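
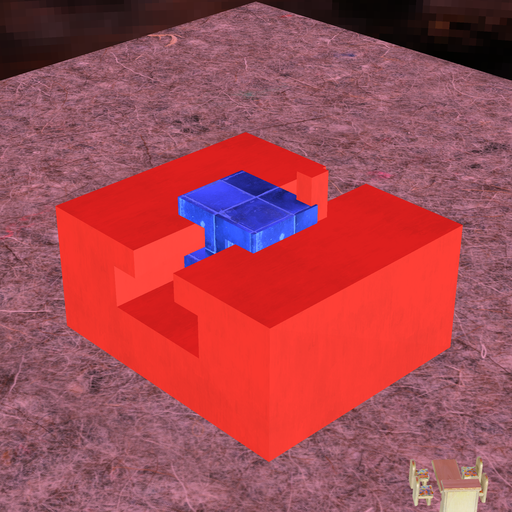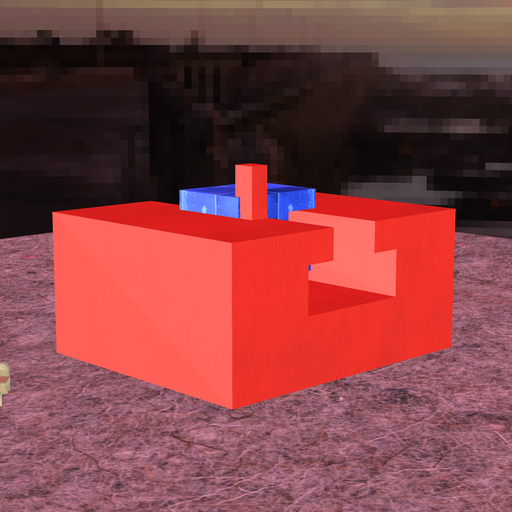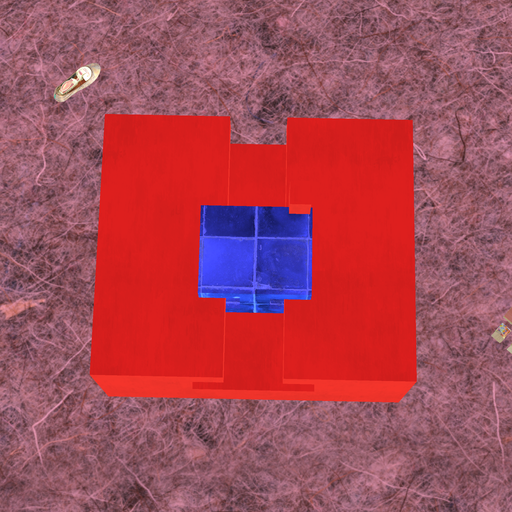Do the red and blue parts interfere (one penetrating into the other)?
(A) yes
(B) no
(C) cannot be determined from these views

(A) yes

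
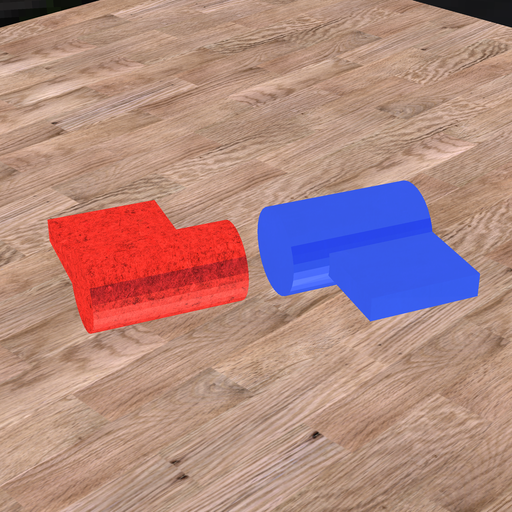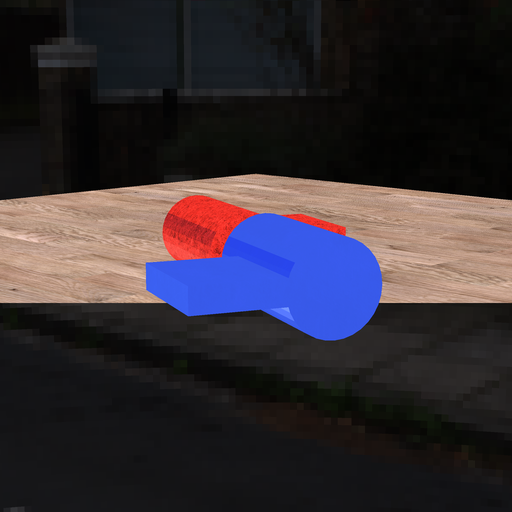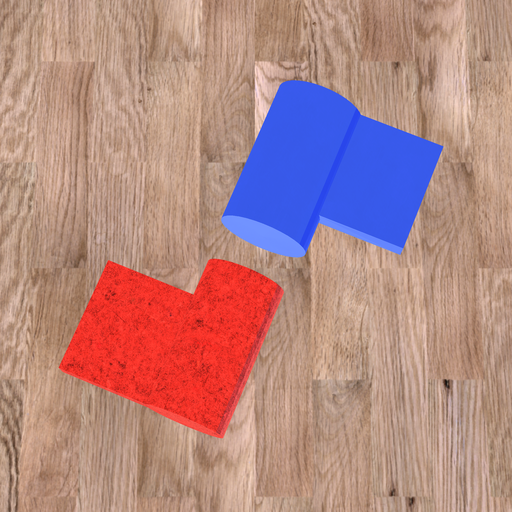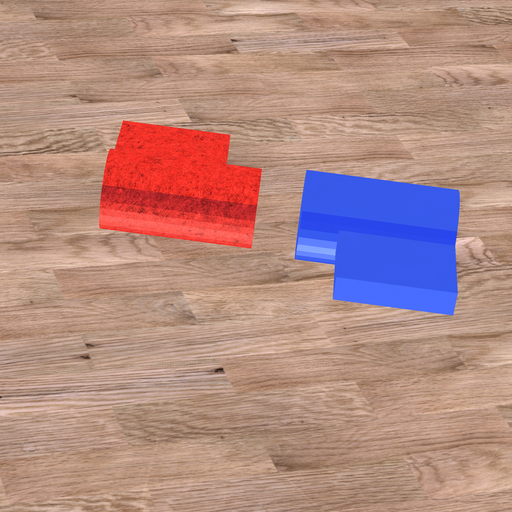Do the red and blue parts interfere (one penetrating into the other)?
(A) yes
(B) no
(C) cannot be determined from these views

(B) no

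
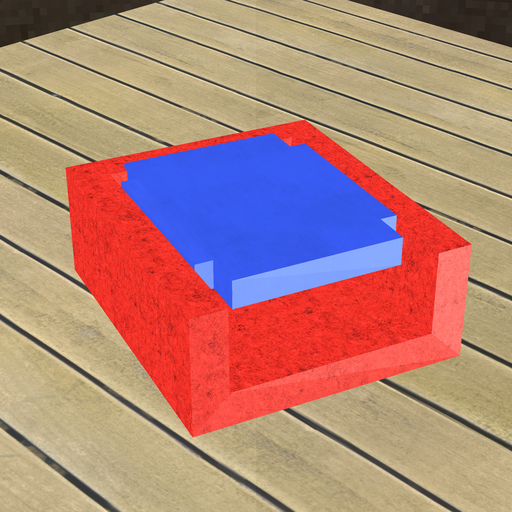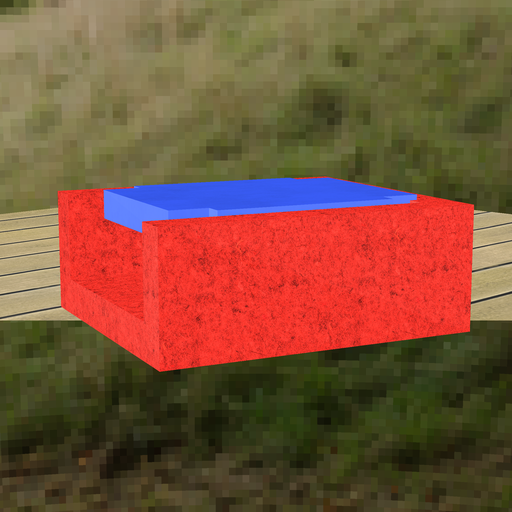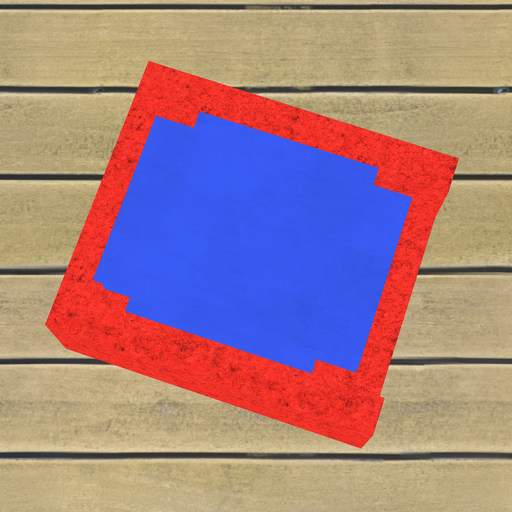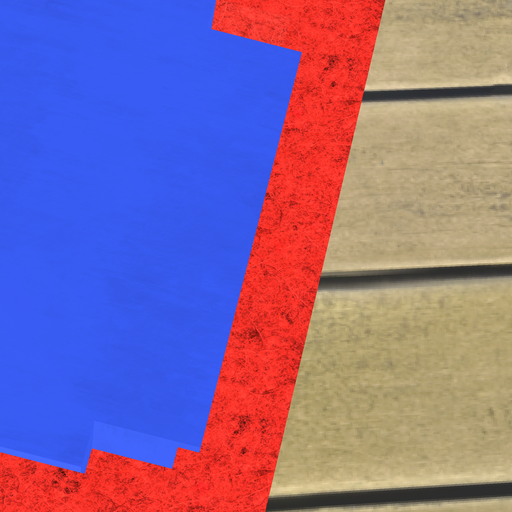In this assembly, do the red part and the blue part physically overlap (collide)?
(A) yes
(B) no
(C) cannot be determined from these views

(A) yes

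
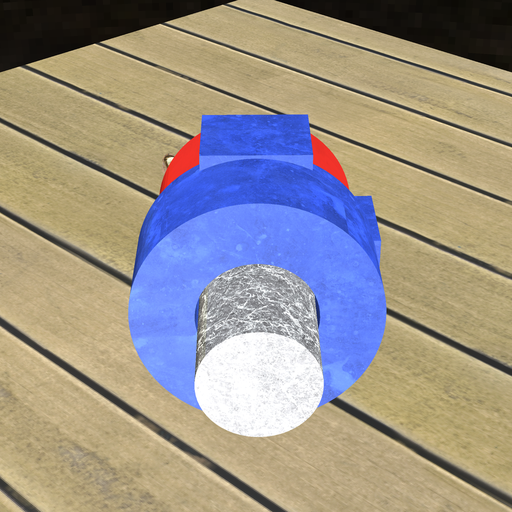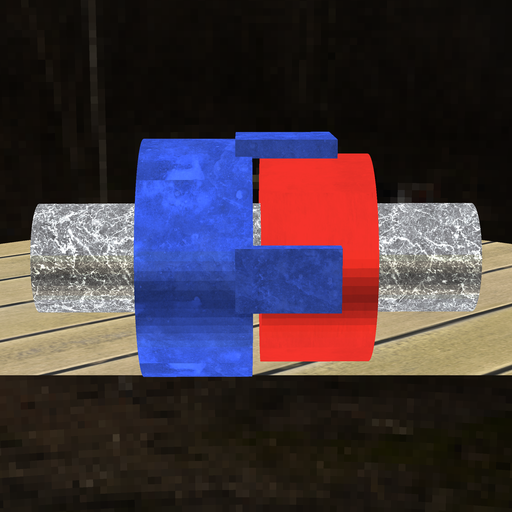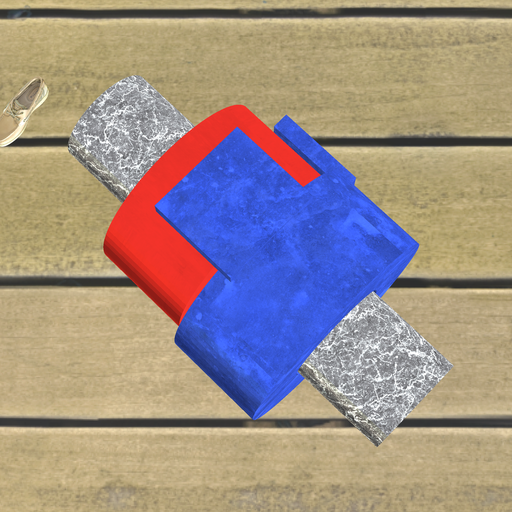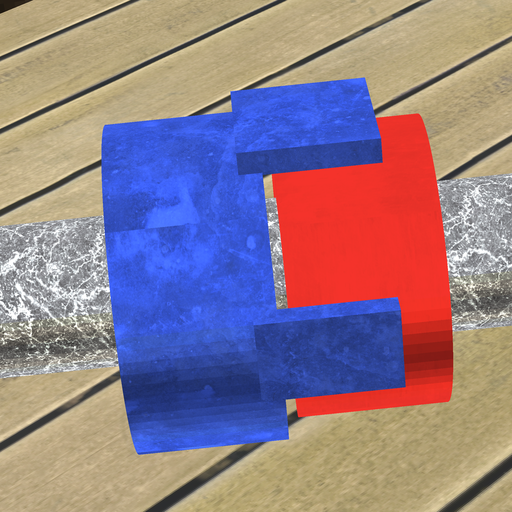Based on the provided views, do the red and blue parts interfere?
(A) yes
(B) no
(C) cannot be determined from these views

(B) no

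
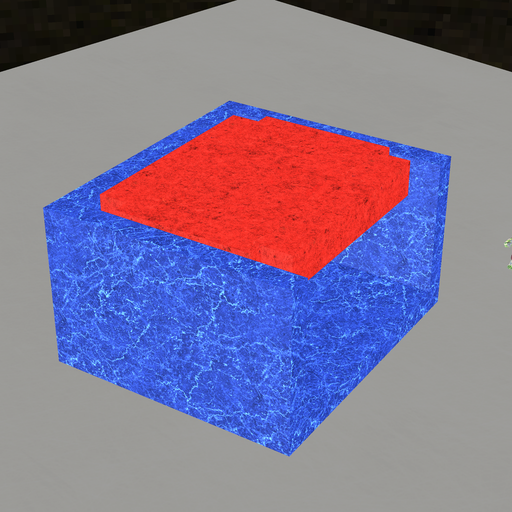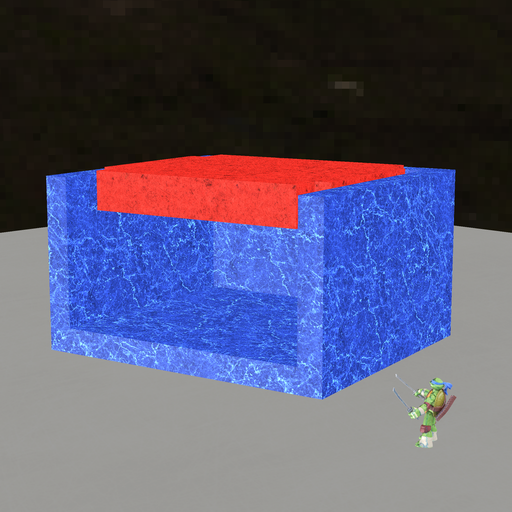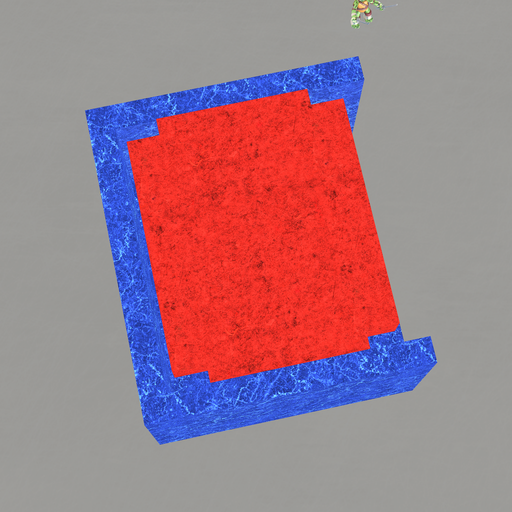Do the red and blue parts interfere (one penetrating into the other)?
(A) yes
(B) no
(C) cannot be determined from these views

(B) no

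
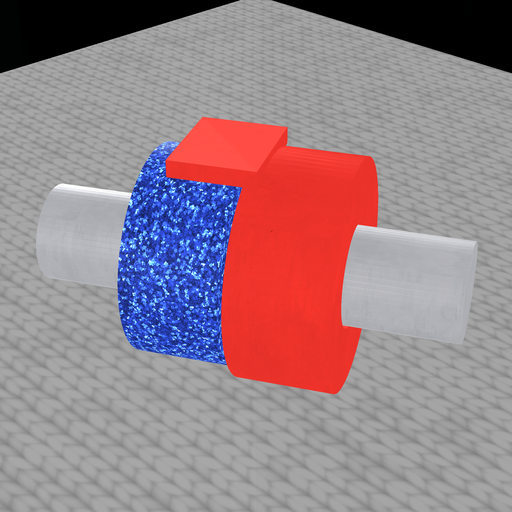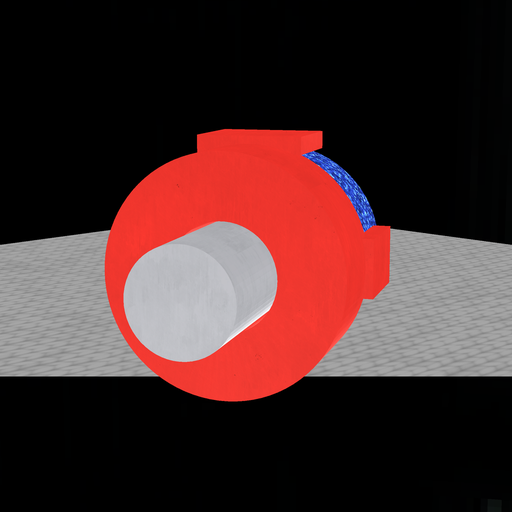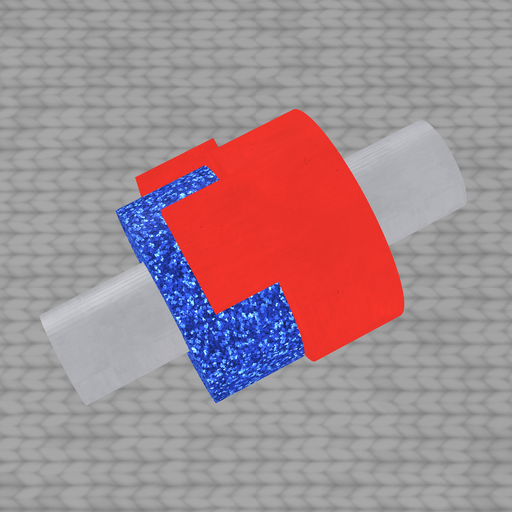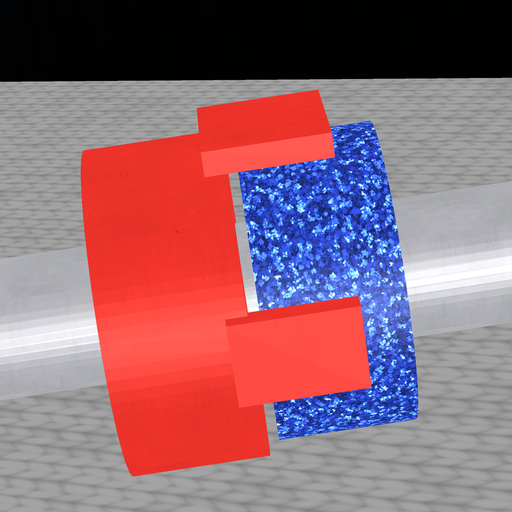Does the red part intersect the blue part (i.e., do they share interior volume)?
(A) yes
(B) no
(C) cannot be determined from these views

(B) no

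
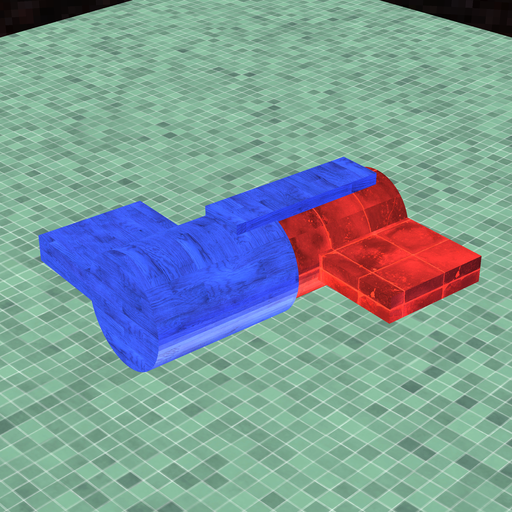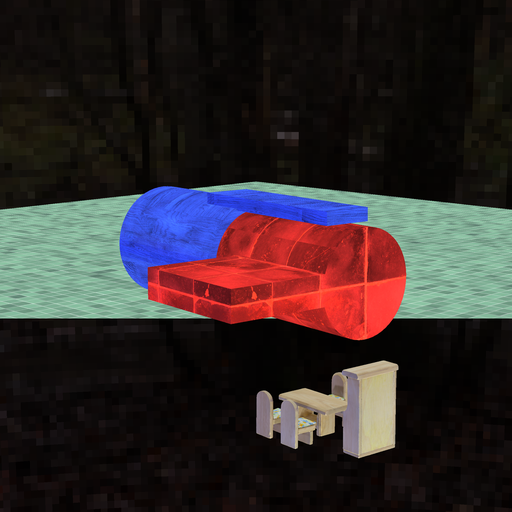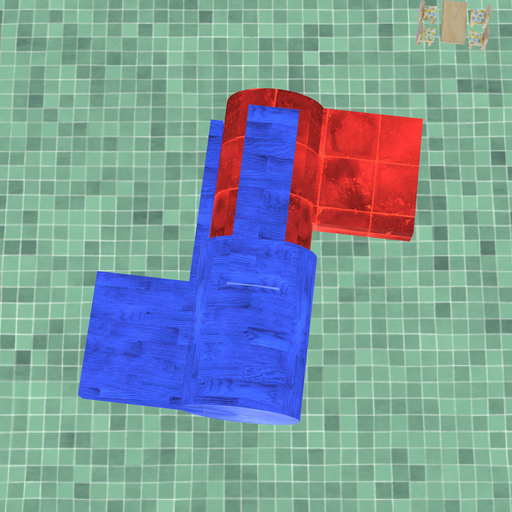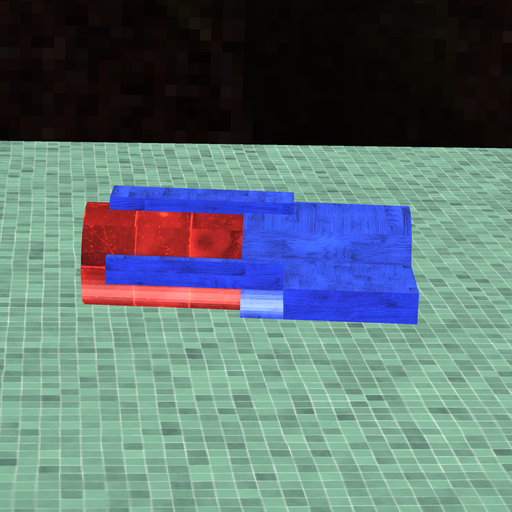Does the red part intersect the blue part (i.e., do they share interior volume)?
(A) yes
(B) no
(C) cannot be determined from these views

(A) yes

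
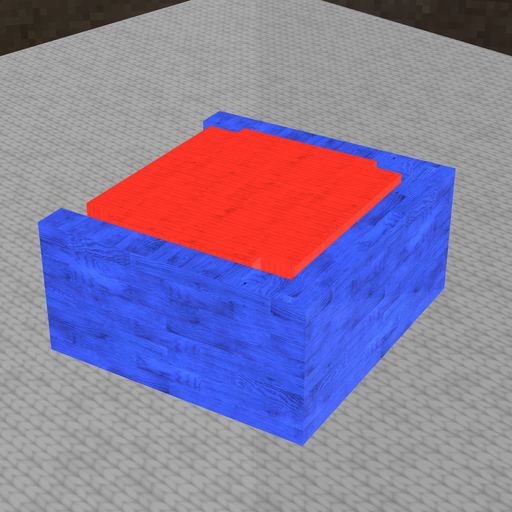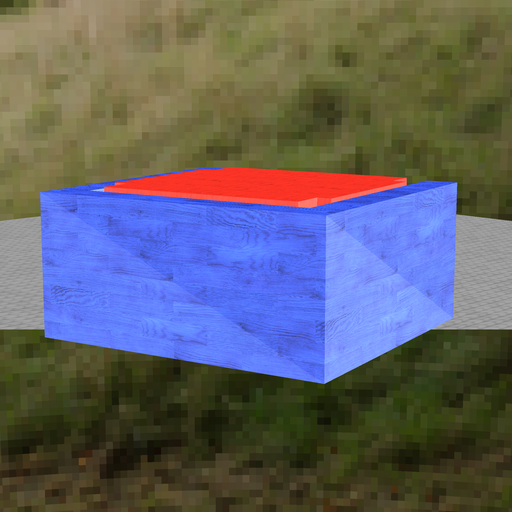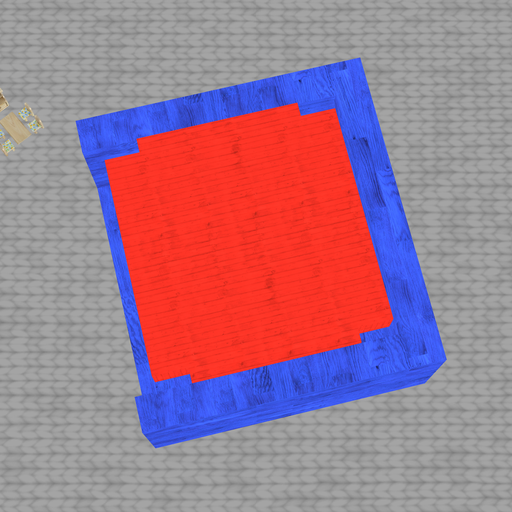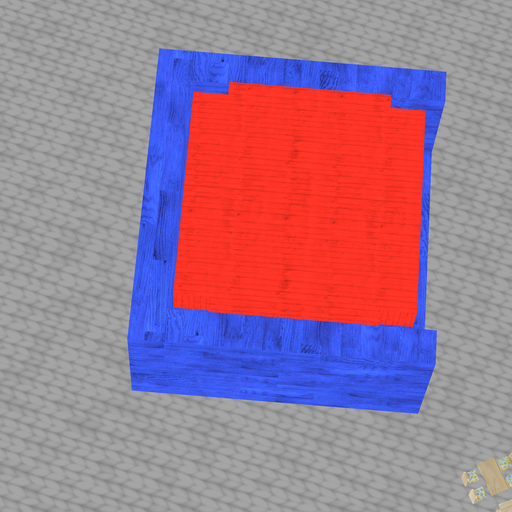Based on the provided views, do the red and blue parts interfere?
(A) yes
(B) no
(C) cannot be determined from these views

(B) no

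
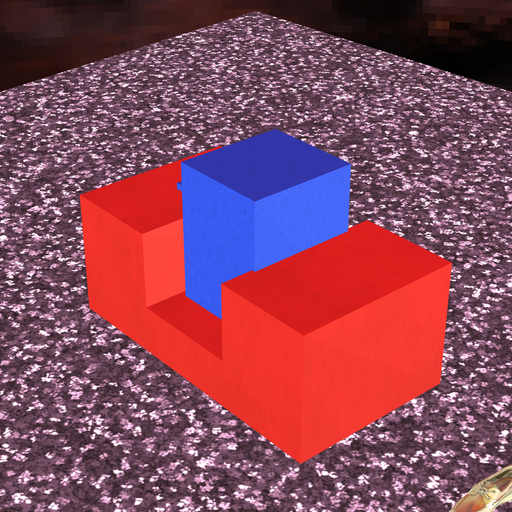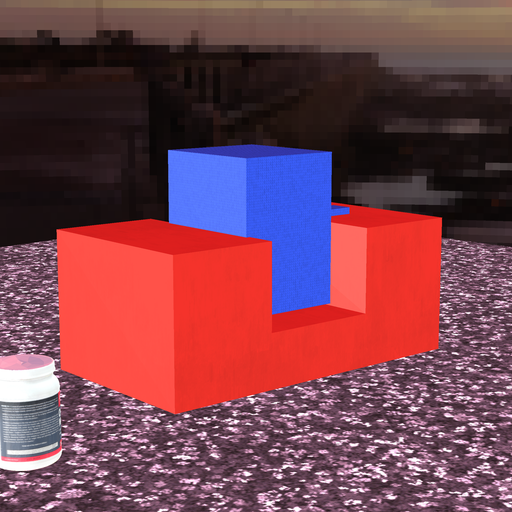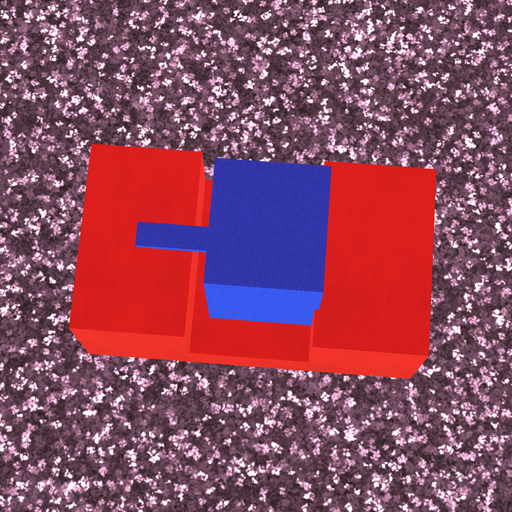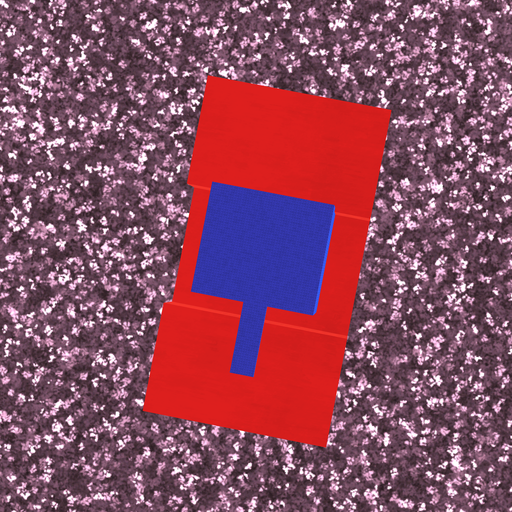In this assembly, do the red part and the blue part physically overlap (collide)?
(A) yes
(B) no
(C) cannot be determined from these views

(A) yes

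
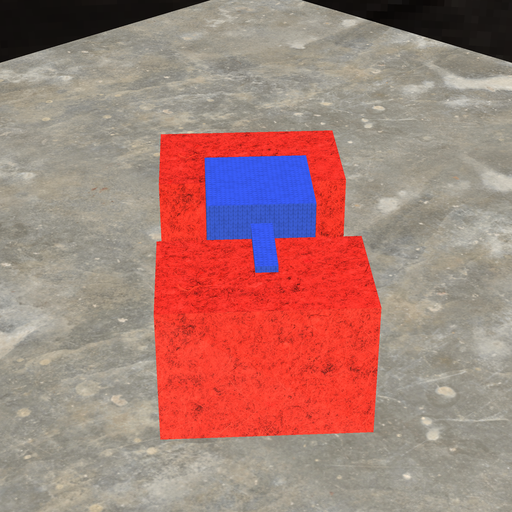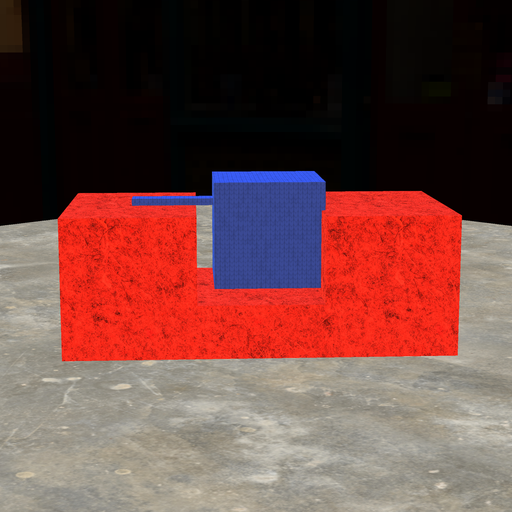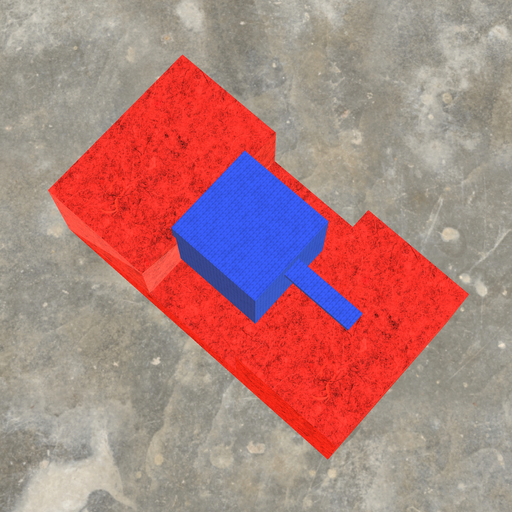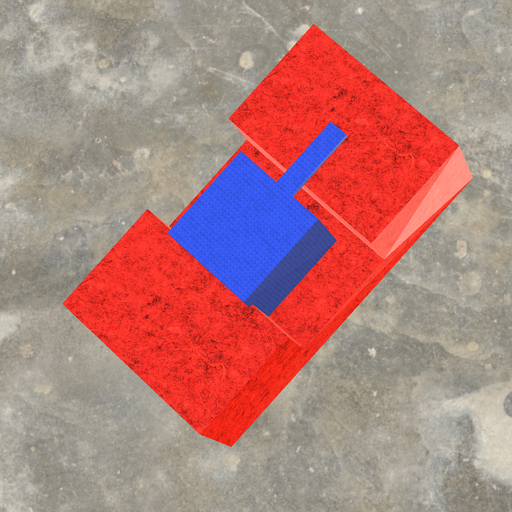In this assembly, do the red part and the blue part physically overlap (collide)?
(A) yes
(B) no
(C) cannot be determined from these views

(A) yes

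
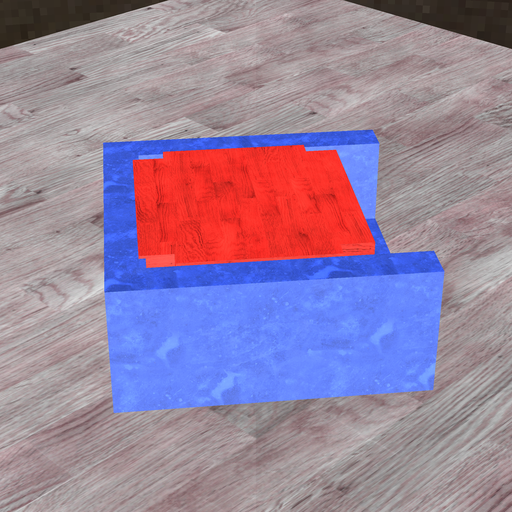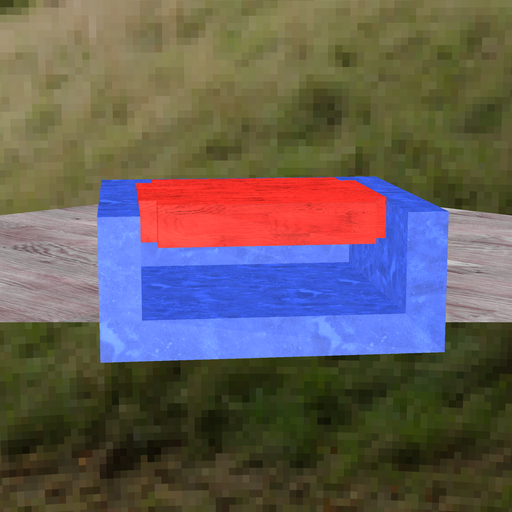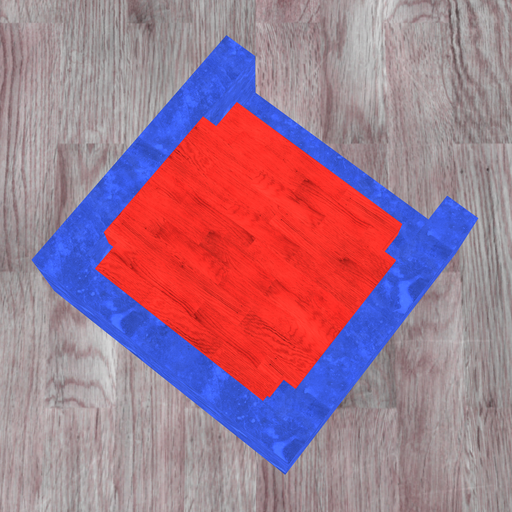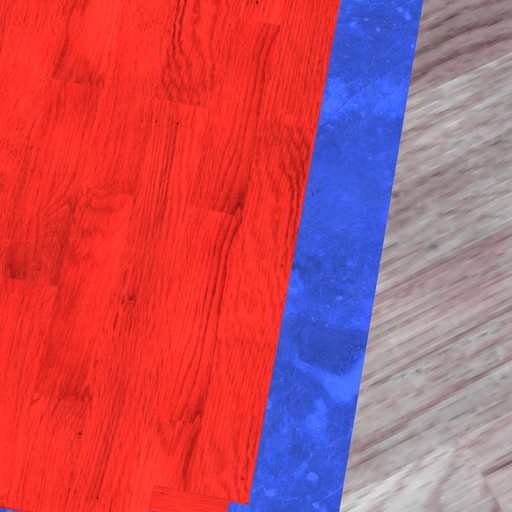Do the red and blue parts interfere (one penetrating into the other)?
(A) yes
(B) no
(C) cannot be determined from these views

(A) yes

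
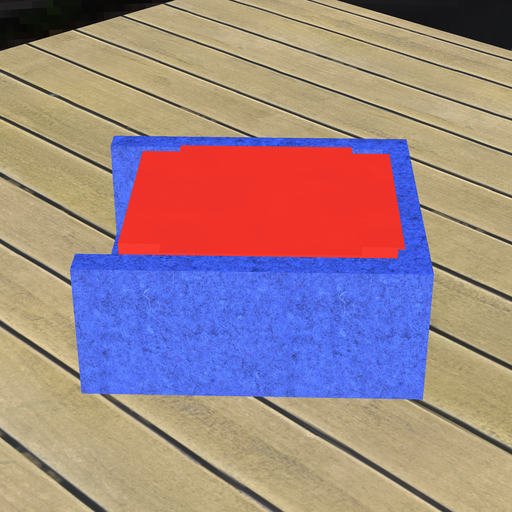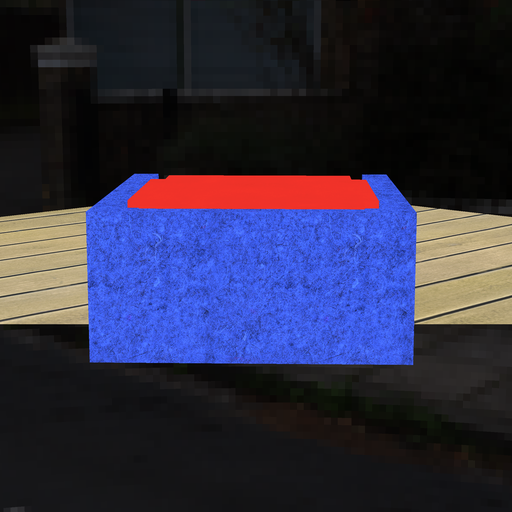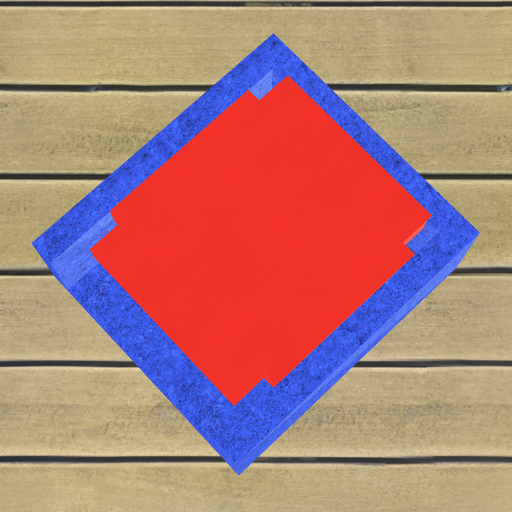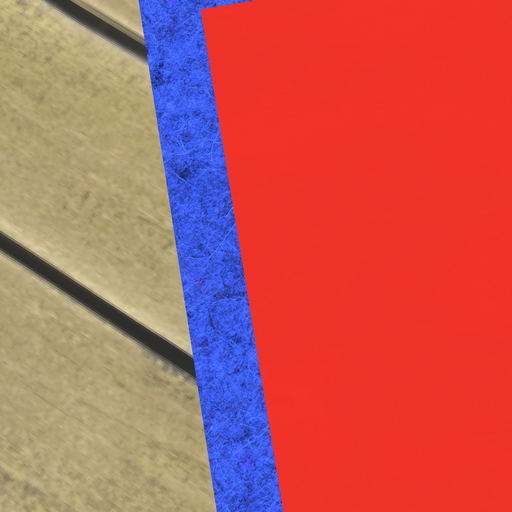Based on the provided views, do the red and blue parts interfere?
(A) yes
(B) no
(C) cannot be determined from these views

(A) yes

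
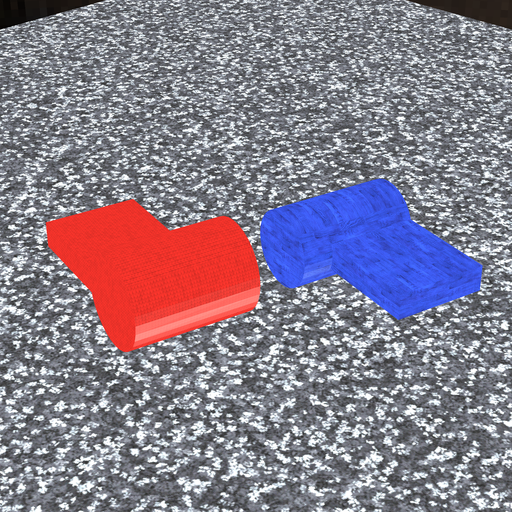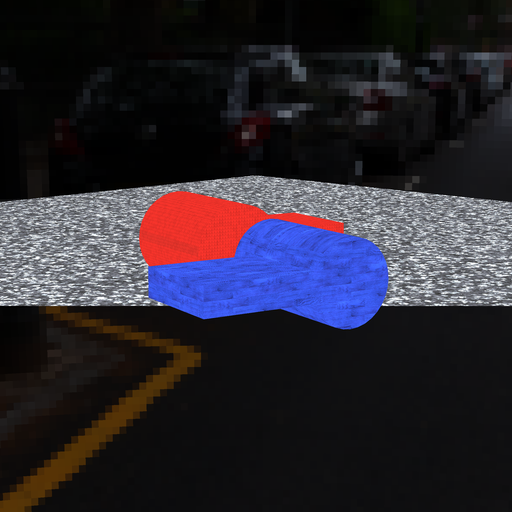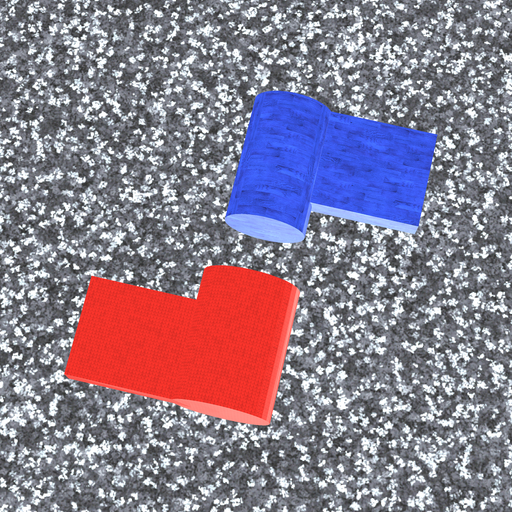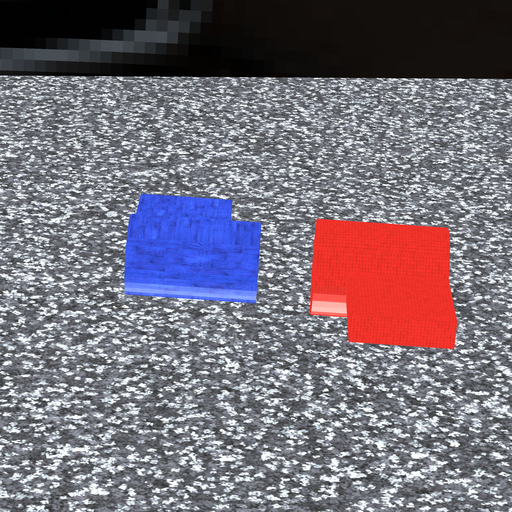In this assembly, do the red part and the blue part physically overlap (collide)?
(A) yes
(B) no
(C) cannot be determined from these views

(B) no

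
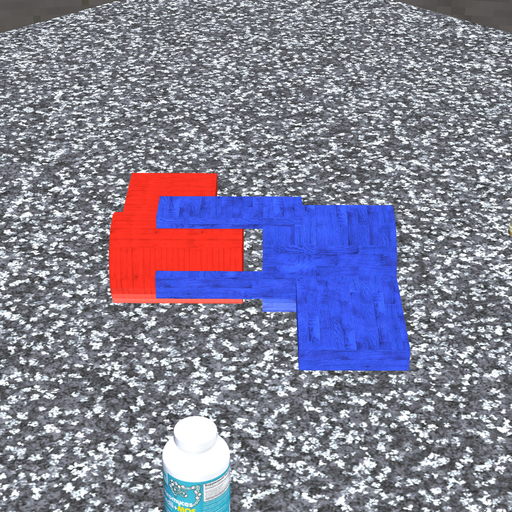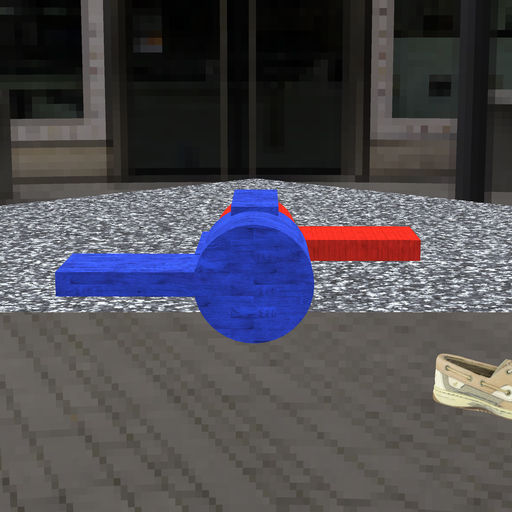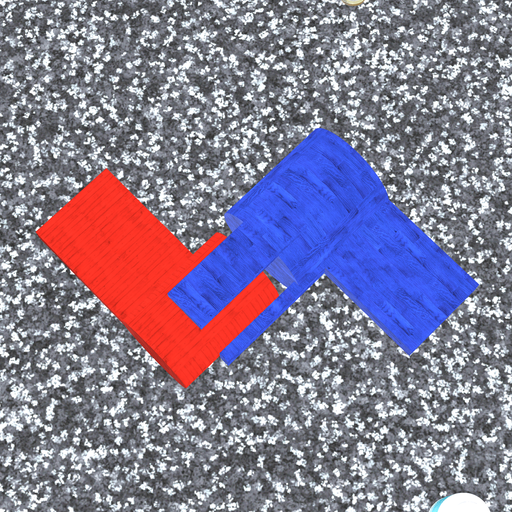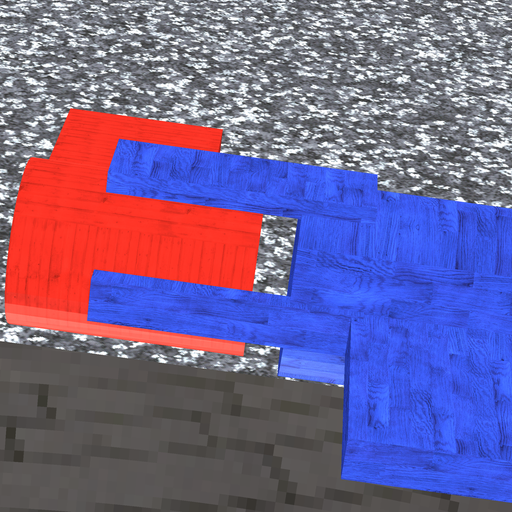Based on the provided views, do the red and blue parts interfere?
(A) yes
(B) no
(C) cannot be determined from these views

(B) no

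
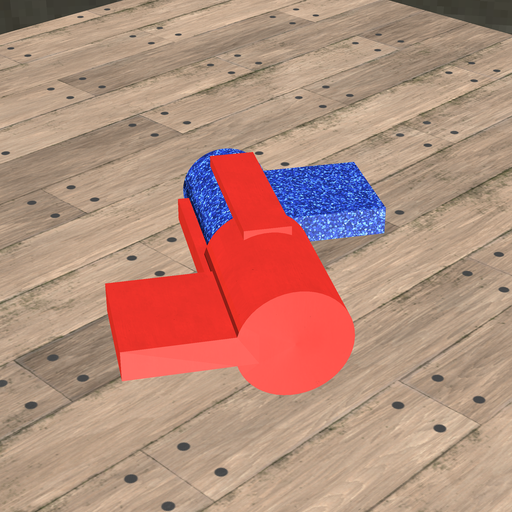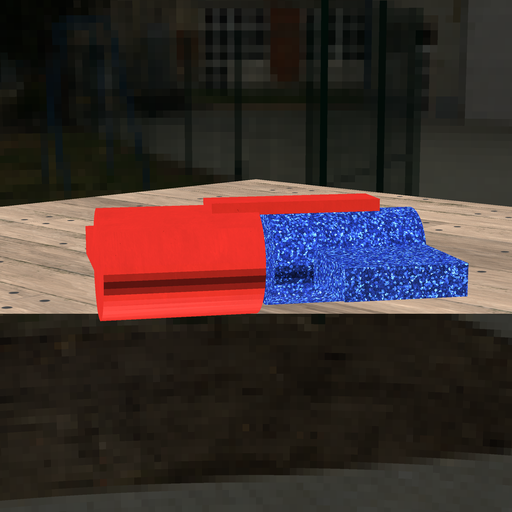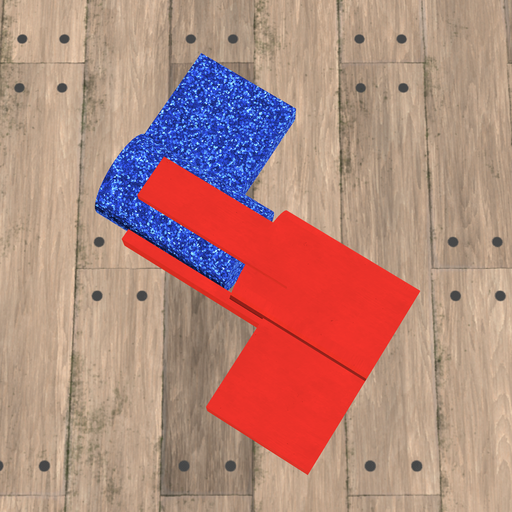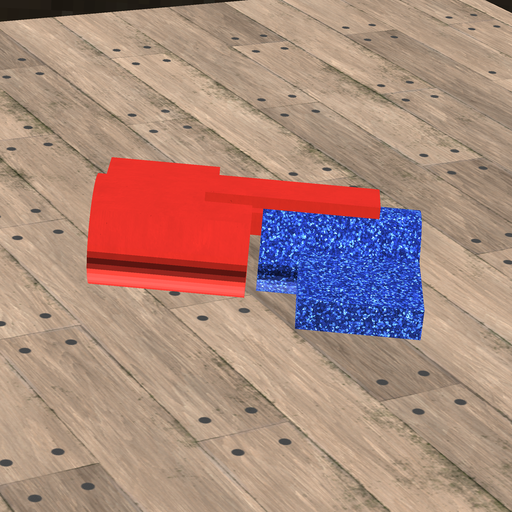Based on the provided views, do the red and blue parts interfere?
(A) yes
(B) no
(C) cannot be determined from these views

(B) no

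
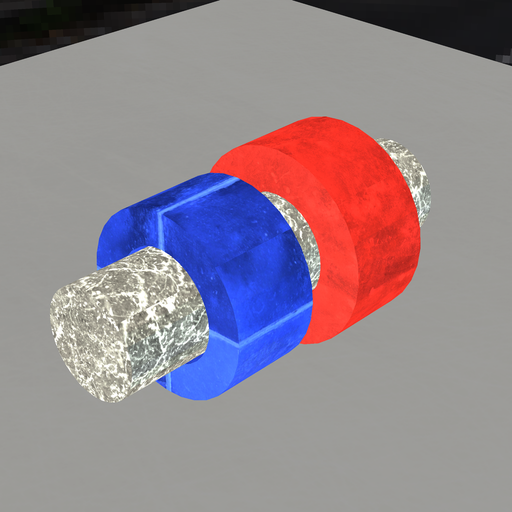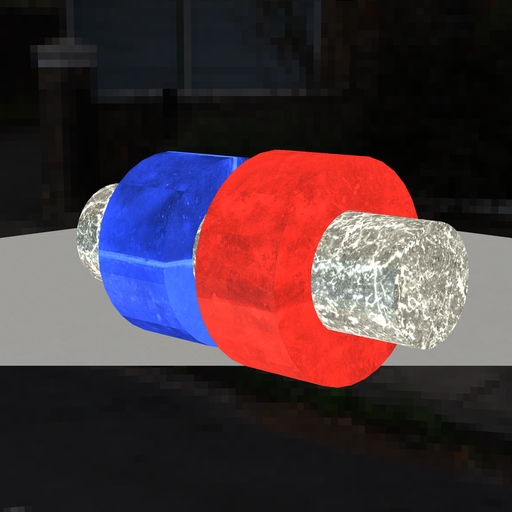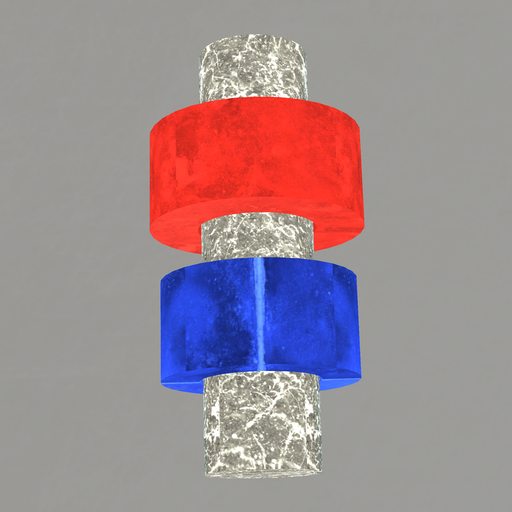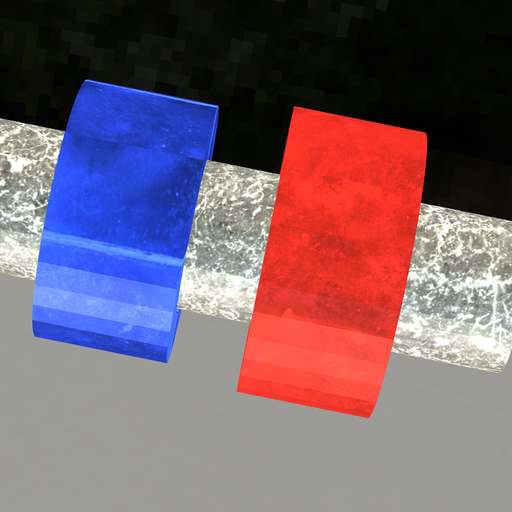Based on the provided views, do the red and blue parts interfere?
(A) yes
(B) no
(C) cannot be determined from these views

(B) no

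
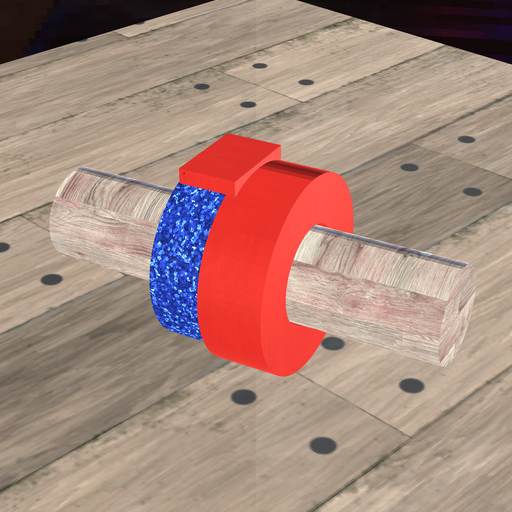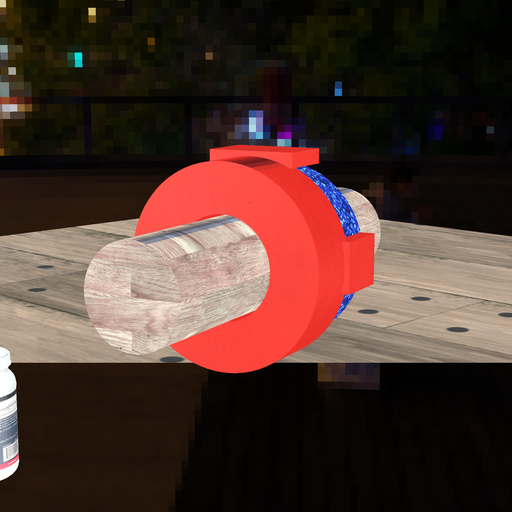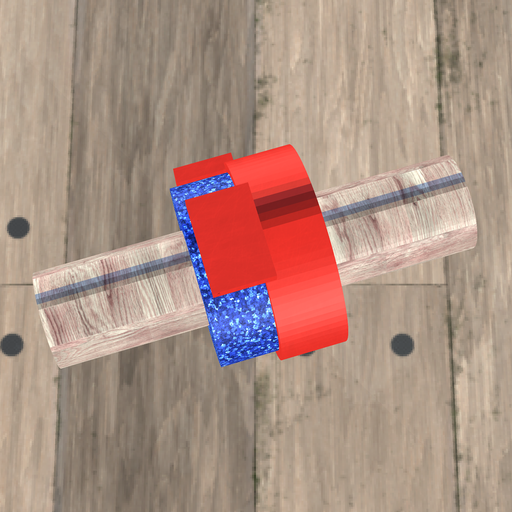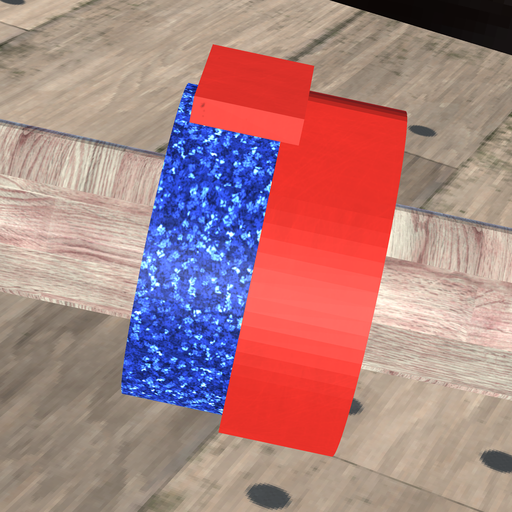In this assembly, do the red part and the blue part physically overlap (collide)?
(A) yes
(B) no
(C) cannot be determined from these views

(A) yes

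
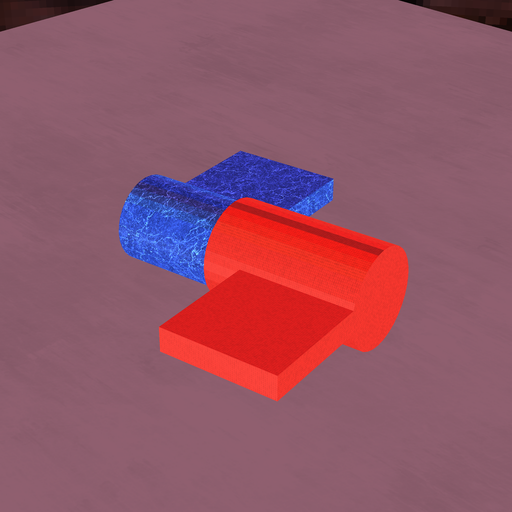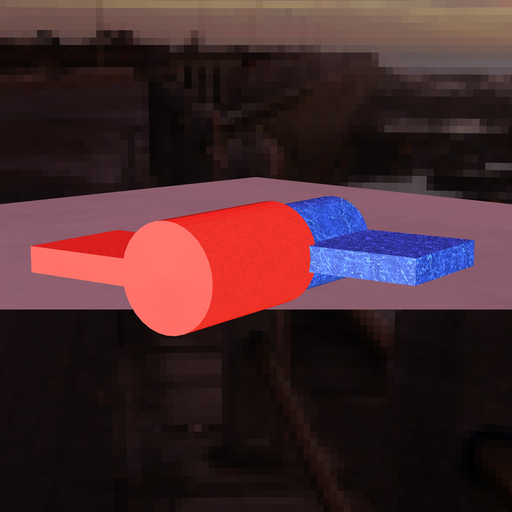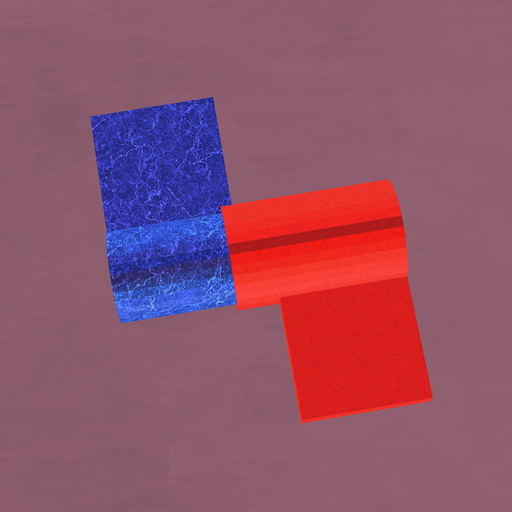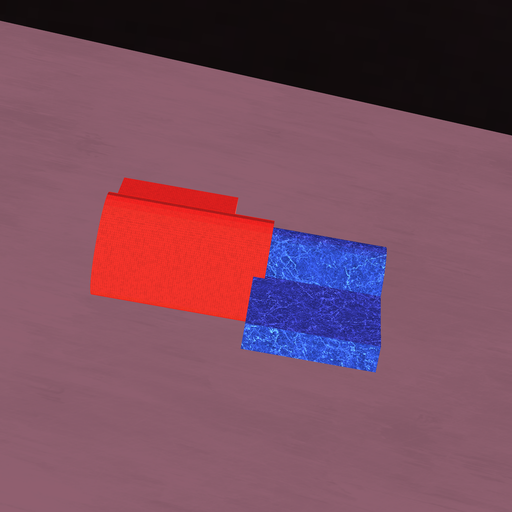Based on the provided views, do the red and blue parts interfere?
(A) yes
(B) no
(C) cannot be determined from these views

(A) yes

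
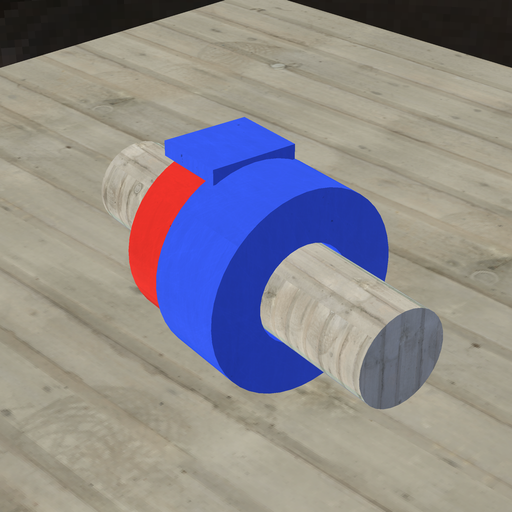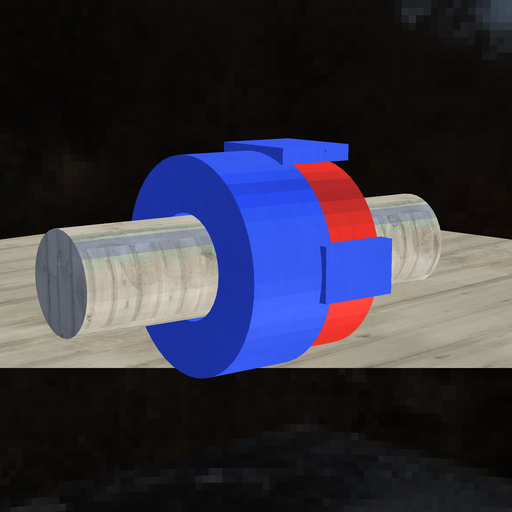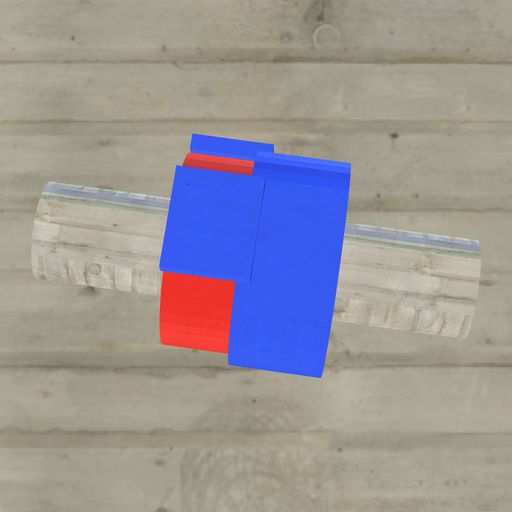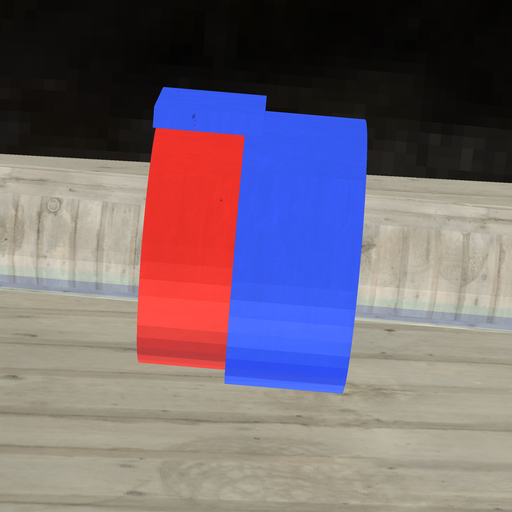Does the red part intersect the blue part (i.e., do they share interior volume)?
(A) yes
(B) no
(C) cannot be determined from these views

(A) yes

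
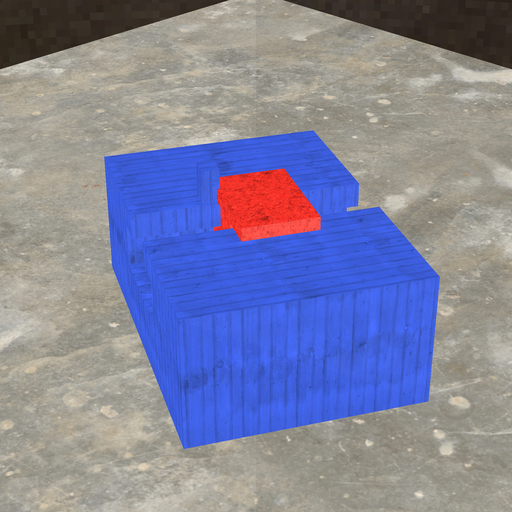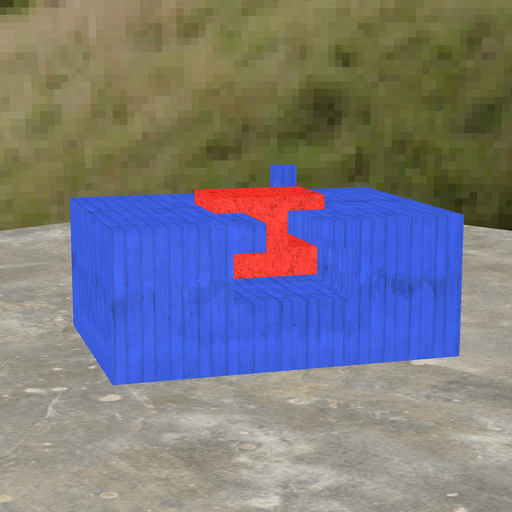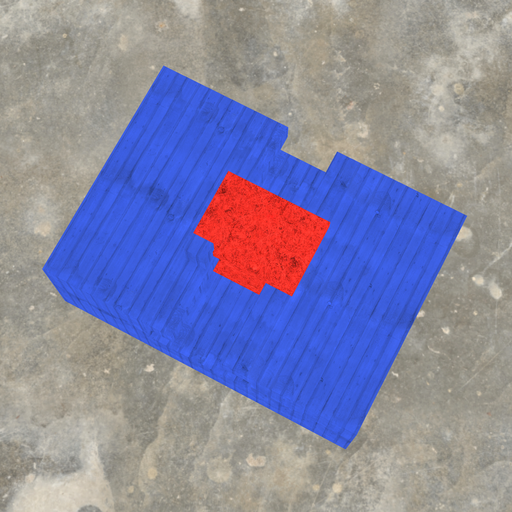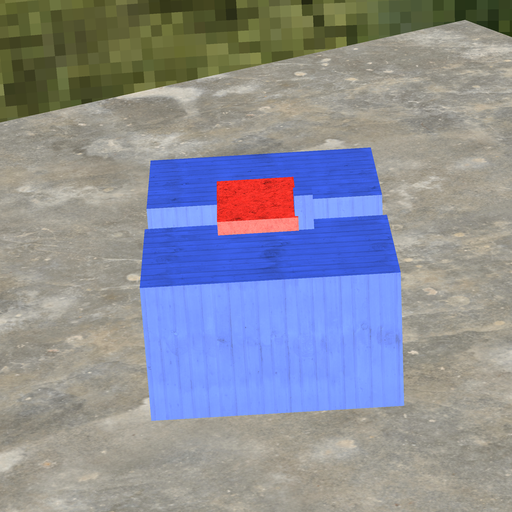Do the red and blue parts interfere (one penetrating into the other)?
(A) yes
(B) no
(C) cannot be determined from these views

(A) yes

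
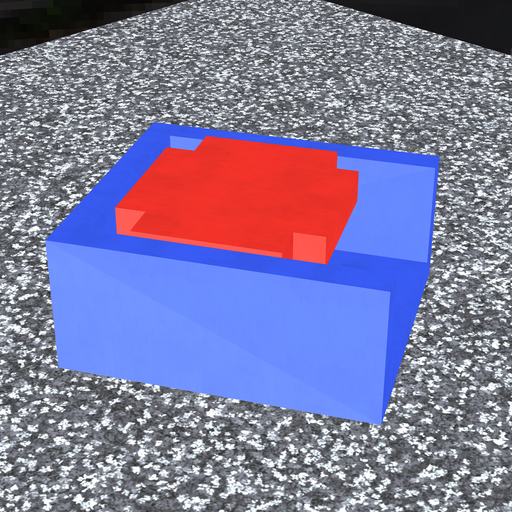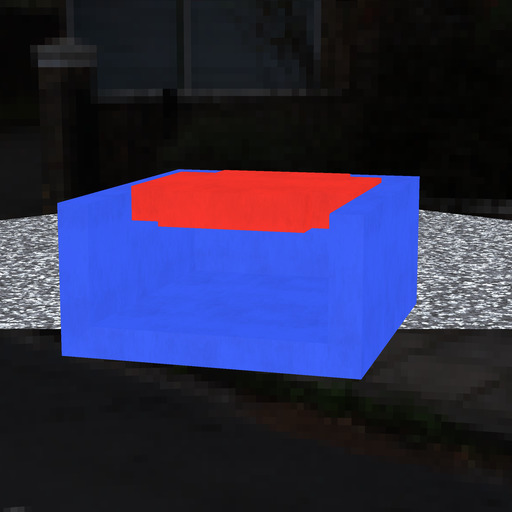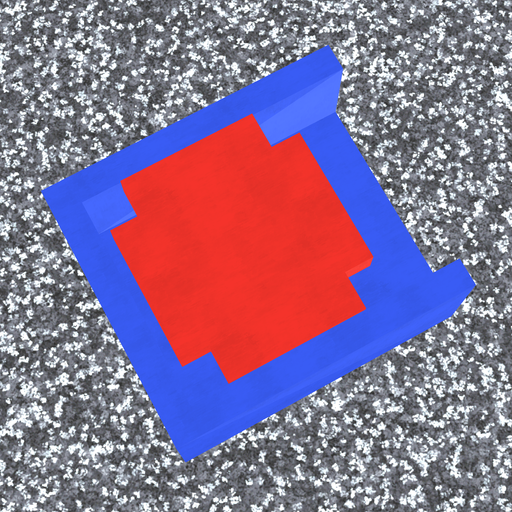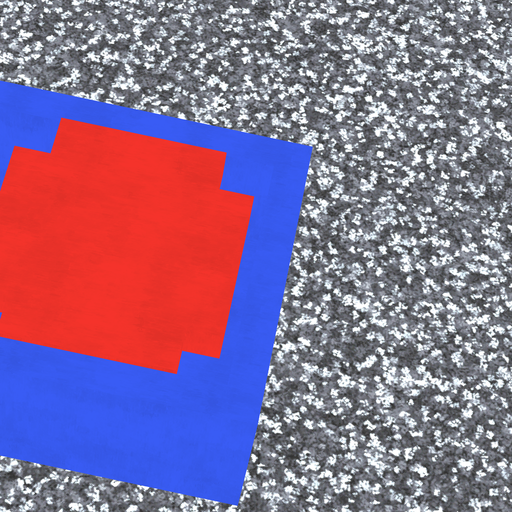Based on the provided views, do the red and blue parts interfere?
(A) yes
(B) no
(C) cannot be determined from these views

(B) no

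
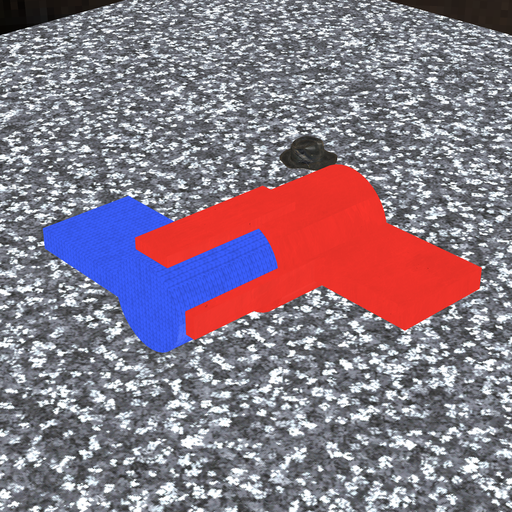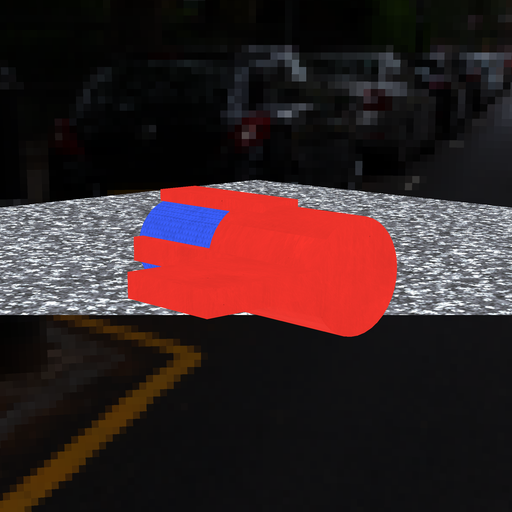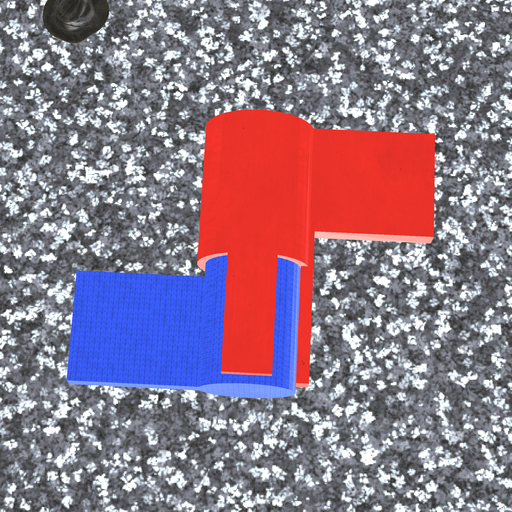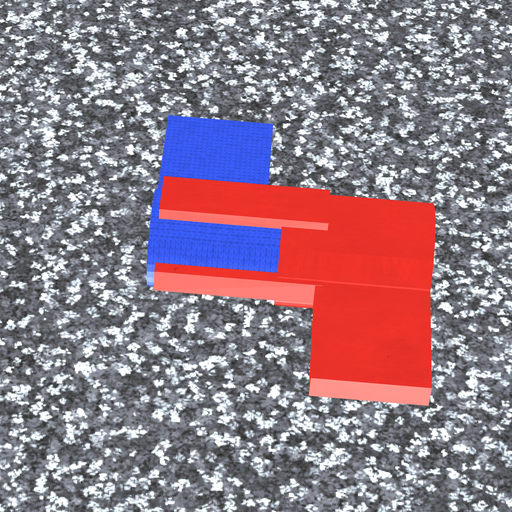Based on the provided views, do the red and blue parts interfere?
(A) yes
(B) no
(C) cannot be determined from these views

(A) yes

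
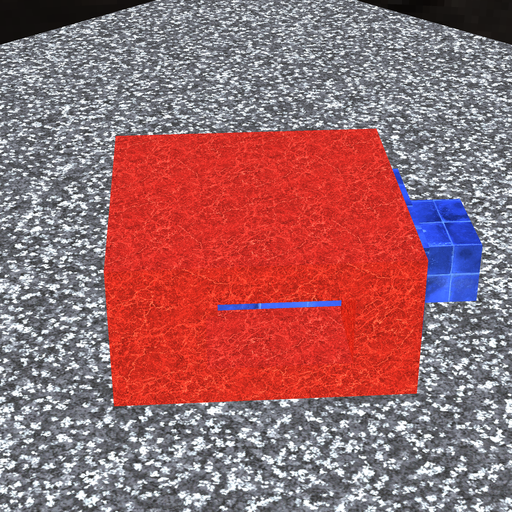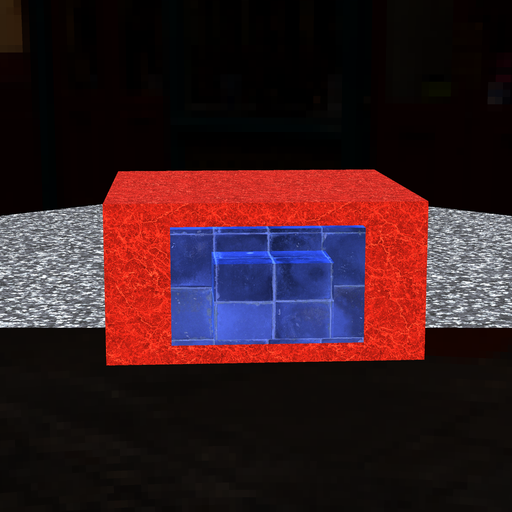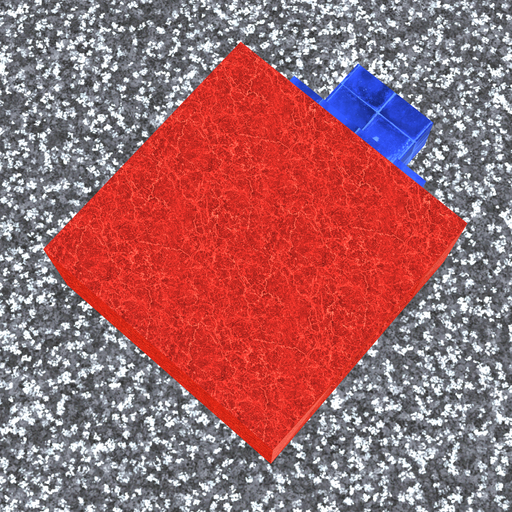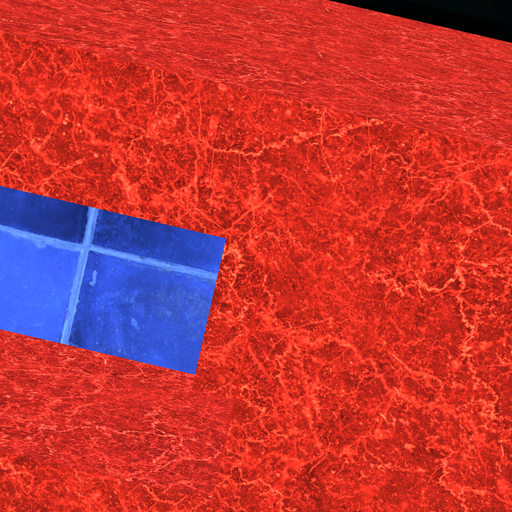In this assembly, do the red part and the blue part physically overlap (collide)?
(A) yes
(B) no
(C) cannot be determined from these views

(A) yes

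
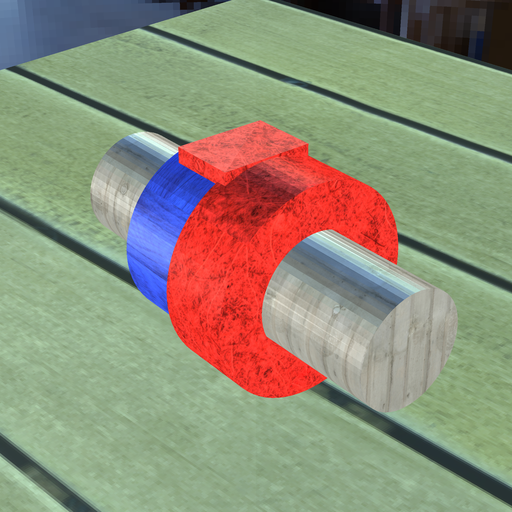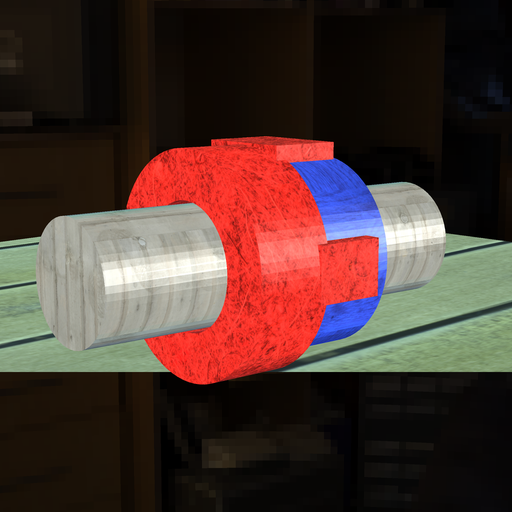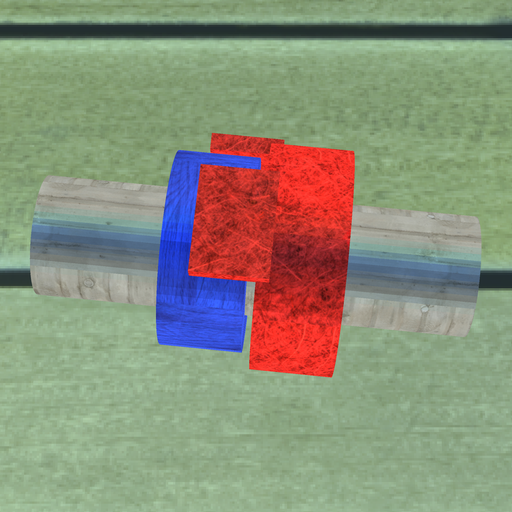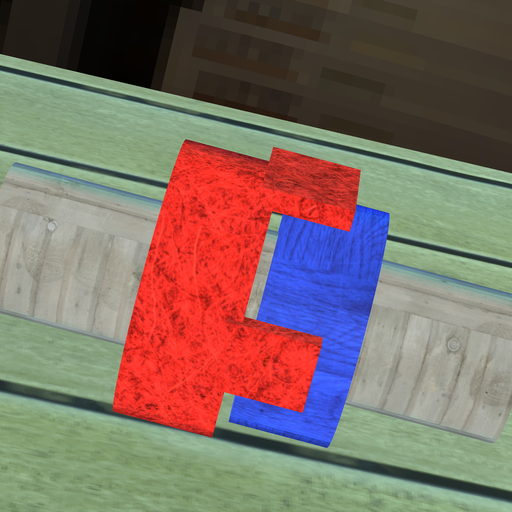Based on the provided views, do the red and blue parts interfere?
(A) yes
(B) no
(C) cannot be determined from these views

(B) no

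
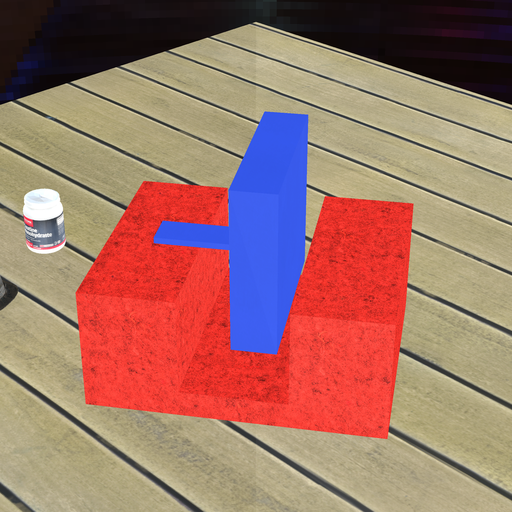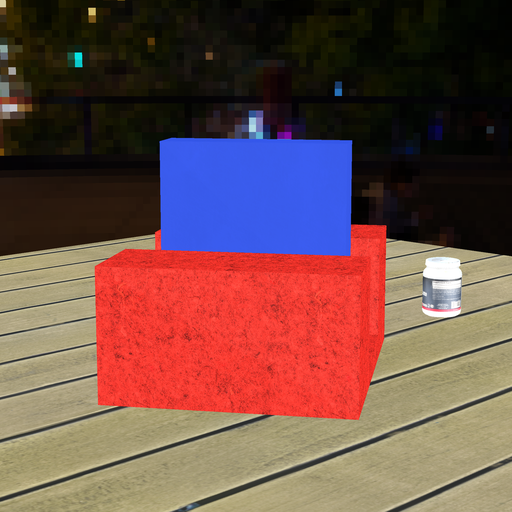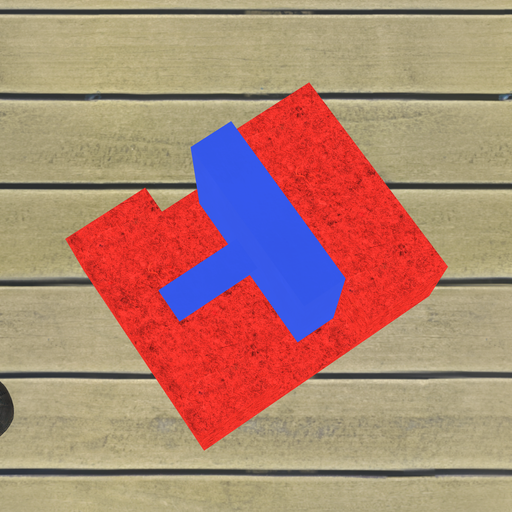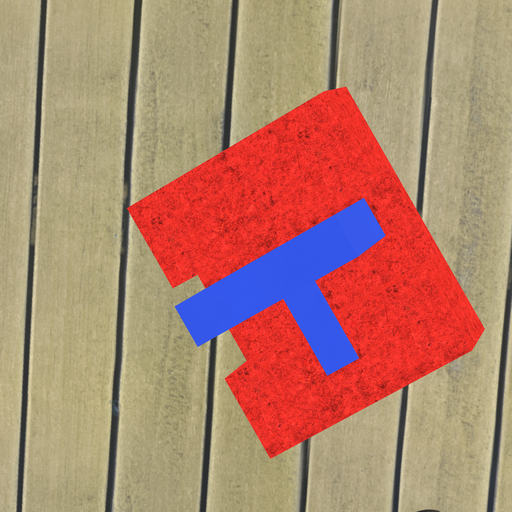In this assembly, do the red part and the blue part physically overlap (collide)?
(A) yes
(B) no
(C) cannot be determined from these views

(B) no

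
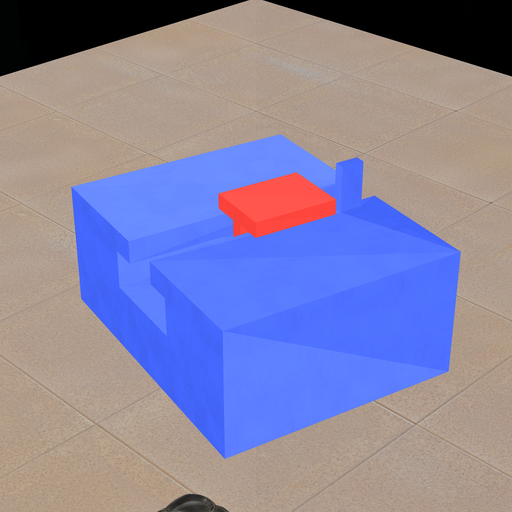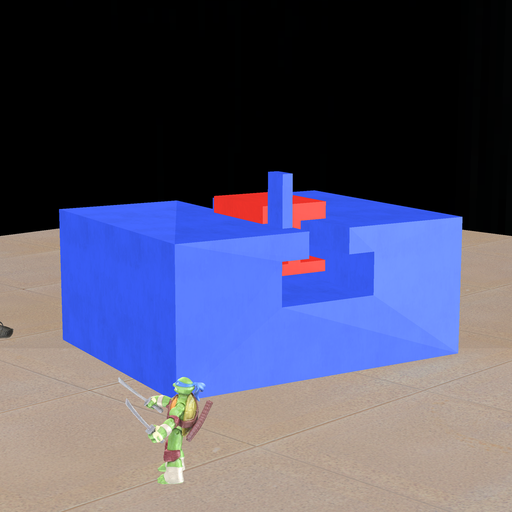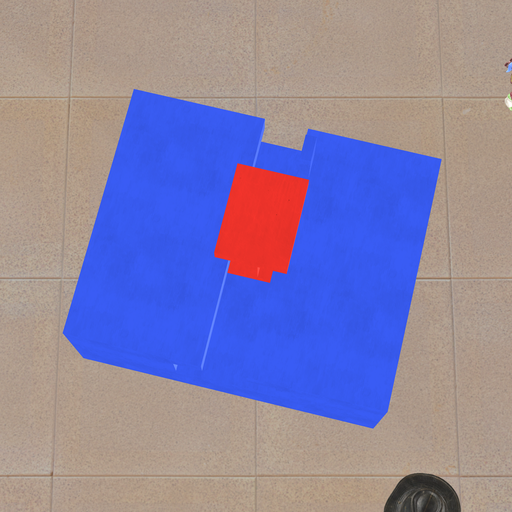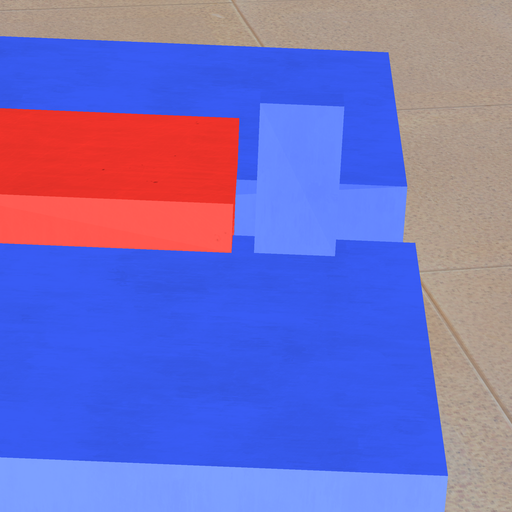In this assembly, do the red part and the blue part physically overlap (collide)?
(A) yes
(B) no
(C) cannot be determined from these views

(B) no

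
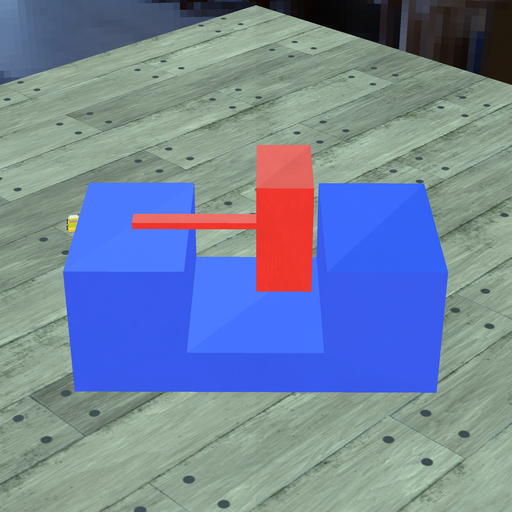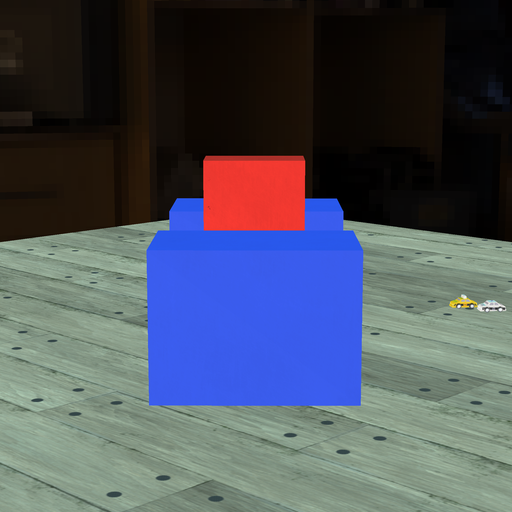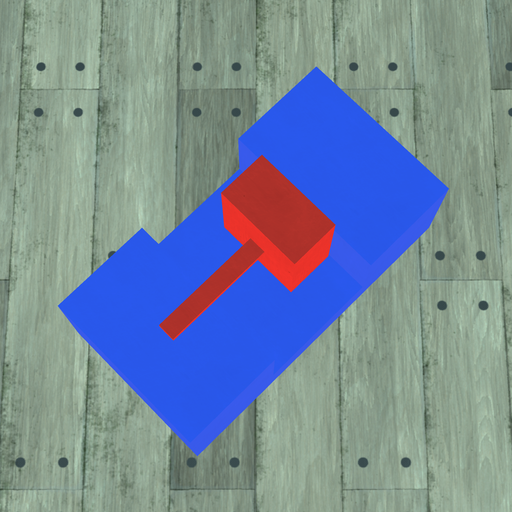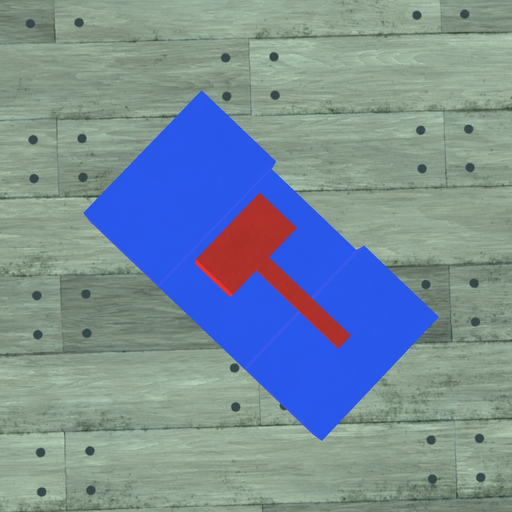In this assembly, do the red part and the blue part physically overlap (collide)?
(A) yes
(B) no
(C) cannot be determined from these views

(B) no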